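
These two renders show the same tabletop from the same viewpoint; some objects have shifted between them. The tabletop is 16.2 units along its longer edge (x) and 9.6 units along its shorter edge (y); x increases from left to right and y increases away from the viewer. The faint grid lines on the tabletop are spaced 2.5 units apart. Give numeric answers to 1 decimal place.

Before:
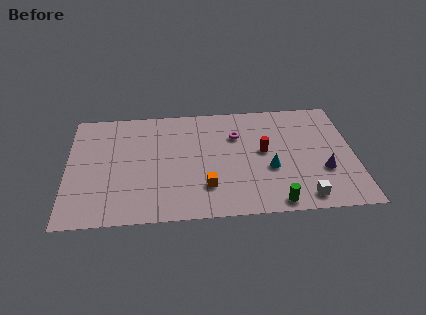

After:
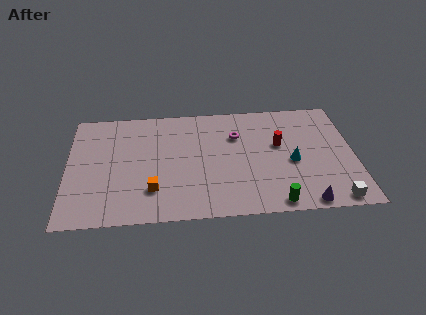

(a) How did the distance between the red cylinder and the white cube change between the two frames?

+1.1

They were about 4.5 units apart before and 5.6 after — 1.1 units further apart.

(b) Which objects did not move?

the magenta torus and the green cylinder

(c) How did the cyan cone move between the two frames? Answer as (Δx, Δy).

(1.3, 0.5)

From the two frames, the cyan cone sits at roughly (11.4, 3.7) before and (12.7, 4.2) after.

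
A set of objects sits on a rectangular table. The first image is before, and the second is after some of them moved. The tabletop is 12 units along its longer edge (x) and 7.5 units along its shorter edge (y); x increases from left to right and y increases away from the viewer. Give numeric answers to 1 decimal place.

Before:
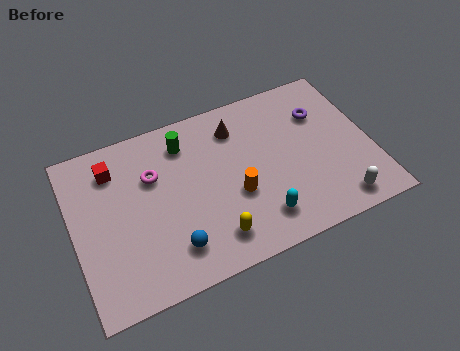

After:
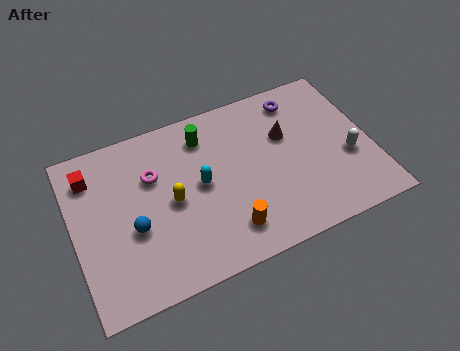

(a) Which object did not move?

the magenta torus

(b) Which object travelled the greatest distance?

the cyan capsule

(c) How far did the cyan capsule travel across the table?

3.2

The cyan capsule moved from about (7.2, 1.5) to (5.1, 3.9), a distance of √(2.1² + 2.4²) ≈ 3.2.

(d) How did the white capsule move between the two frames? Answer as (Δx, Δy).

(0.7, 1.9)

From the two frames, the white capsule sits at roughly (10.3, 1.0) before and (11.0, 2.9) after.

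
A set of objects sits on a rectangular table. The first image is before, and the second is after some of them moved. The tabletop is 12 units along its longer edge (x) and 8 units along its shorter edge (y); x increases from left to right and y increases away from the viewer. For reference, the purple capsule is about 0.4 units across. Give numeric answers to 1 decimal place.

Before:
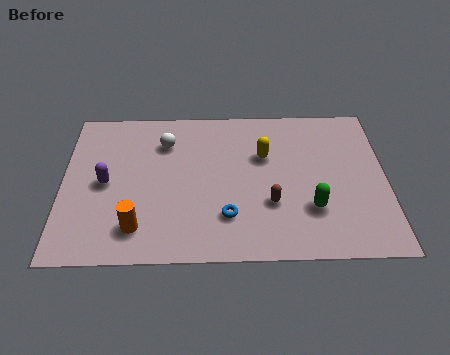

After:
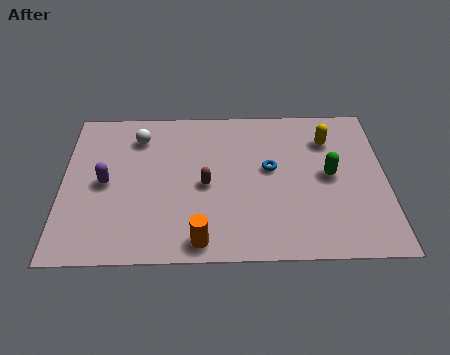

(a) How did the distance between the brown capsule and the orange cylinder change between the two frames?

-2.2

Before: roughly 5.0 units apart; after: 2.8. That's 2.2 units closer together.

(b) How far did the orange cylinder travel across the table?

2.4

The orange cylinder was near (2.8, 1.6) before and (5.1, 0.9) after, so it travelled √(2.3² + 0.7²) ≈ 2.4 units.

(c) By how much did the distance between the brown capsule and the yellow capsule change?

+2.6

The distance was about 2.5 in the first image and 5.1 in the second, so they moved 2.6 units further apart.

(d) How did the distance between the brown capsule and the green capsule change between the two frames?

+3.1

The distance was about 1.5 in the first image and 4.6 in the second, so they moved 3.1 units further apart.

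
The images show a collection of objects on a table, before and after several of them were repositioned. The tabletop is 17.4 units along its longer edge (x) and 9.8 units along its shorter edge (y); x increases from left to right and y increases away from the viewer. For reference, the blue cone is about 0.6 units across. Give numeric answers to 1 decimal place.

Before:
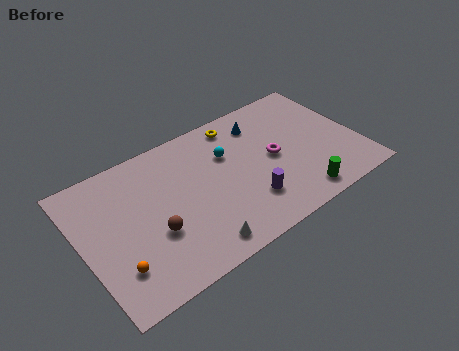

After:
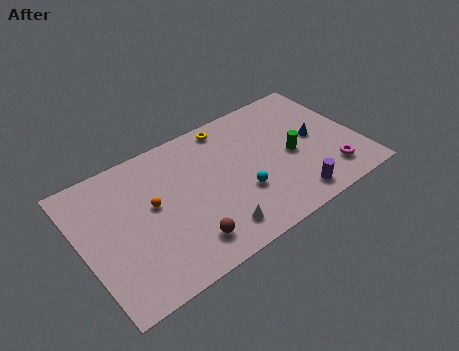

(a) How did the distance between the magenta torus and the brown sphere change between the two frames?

+1.3

They were about 8.0 units apart before and 9.3 after — 1.3 units further apart.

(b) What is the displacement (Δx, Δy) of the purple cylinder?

(2.6, -1.2)

From the two frames, the purple cylinder sits at roughly (10.0, 2.6) before and (12.6, 1.4) after.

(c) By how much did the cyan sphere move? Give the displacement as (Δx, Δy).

(0.3, -3.2)

The cyan sphere was at about (9.4, 6.6) and moved to about (9.7, 3.4).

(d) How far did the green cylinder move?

3.2

The green cylinder was near (13.0, 1.3) before and (13.2, 4.5) after, so it travelled √(0.2² + 3.2²) ≈ 3.2 units.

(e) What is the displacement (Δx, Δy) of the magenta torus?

(3.1, -2.9)

From the two frames, the magenta torus sits at roughly (12.1, 4.9) before and (15.2, 2.0) after.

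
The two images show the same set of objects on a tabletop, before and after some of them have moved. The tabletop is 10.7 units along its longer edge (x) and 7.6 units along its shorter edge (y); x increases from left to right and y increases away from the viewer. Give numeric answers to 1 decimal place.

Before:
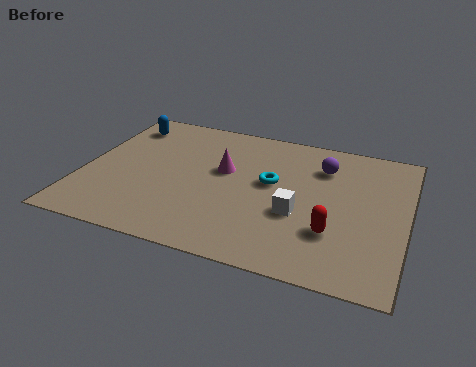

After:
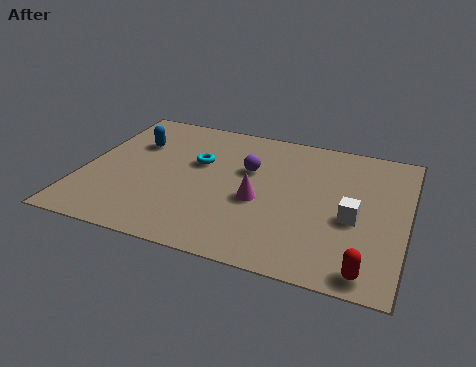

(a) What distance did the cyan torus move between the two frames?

2.5

From (6.2, 4.3) to (3.7, 4.7), the cyan torus covered √(2.5² + 0.4²) ≈ 2.5 units.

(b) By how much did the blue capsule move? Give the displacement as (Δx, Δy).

(0.5, -1.0)

The blue capsule was at about (1.0, 6.2) and moved to about (1.5, 5.2).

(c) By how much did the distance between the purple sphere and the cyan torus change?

-0.4

They were about 2.1 units apart before and 1.7 after — 0.4 units closer together.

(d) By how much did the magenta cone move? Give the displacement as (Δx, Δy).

(1.3, -1.3)

The magenta cone was at about (4.6, 4.5) and moved to about (5.9, 3.2).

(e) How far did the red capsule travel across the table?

1.9

The red capsule moved from about (8.4, 2.3) to (9.6, 0.8), a distance of √(1.2² + 1.5²) ≈ 1.9.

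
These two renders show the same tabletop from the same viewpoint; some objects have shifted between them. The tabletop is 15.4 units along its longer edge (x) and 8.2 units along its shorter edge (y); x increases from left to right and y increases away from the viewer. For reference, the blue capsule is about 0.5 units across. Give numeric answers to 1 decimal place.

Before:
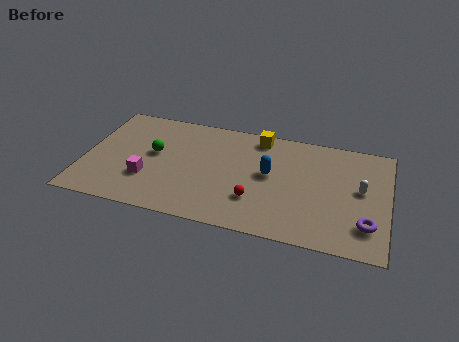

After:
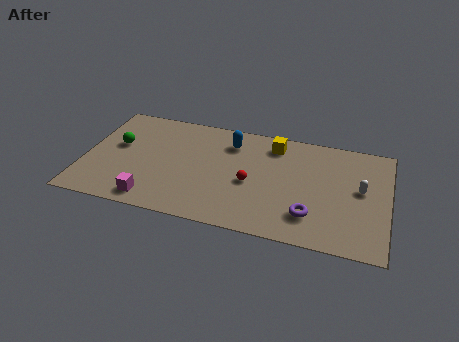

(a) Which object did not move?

the white capsule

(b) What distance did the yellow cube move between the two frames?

0.9

The yellow cube moved from about (8.7, 7.2) to (9.5, 6.8), a distance of √(0.8² + 0.4²) ≈ 0.9.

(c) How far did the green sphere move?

1.9

The green sphere was near (3.5, 4.6) before and (1.6, 4.8) after, so it travelled √(1.9² + 0.2²) ≈ 1.9 units.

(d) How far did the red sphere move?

1.2

The red sphere moved from about (8.8, 2.4) to (8.5, 3.6), a distance of √(0.3² + 1.2²) ≈ 1.2.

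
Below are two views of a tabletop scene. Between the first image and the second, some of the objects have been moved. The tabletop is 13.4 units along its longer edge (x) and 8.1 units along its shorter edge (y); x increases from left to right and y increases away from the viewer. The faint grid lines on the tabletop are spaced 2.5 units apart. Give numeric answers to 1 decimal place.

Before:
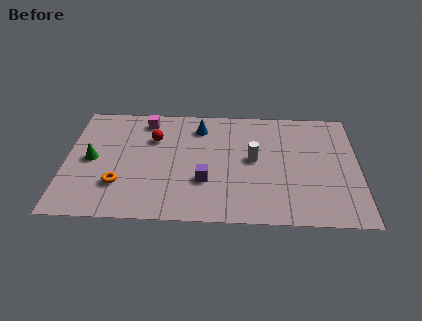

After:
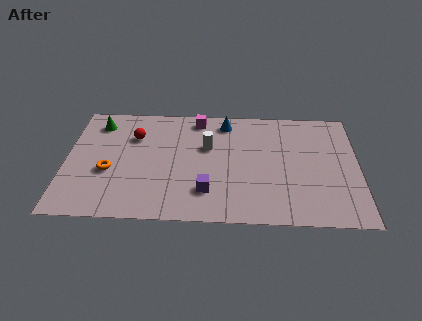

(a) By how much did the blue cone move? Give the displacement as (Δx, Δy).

(1.2, 0.4)

The blue cone started near (6.1, 6.5) and ended near (7.3, 6.9).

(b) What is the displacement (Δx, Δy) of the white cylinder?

(-2.1, 0.8)

From the two frames, the white cylinder sits at roughly (8.6, 4.3) before and (6.5, 5.1) after.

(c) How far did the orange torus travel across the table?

1.0

The orange torus moved from about (2.5, 2.3) to (2.0, 3.2), a distance of √(0.5² + 0.9²) ≈ 1.0.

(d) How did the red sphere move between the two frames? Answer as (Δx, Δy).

(-0.9, 0.1)

From the two frames, the red sphere sits at roughly (4.0, 5.6) before and (3.1, 5.7) after.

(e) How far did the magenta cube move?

2.4

From (3.6, 6.9) to (6.0, 7.1), the magenta cube covered √(2.4² + 0.2²) ≈ 2.4 units.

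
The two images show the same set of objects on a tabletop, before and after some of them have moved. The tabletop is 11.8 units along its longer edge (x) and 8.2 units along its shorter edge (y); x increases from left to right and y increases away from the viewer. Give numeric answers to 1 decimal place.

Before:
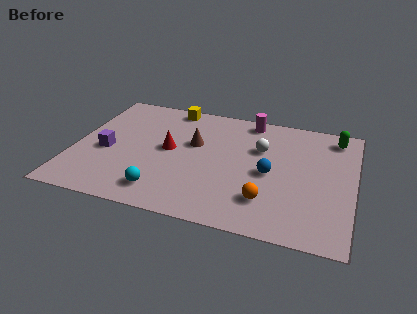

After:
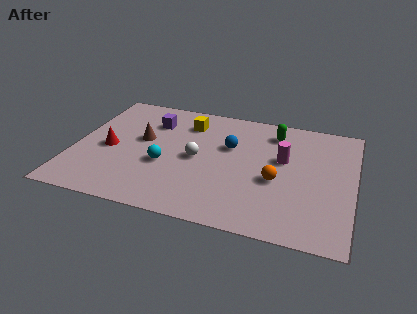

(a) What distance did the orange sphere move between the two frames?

1.4

From (8.3, 2.0) to (8.6, 3.4), the orange sphere covered √(0.3² + 1.4²) ≈ 1.4 units.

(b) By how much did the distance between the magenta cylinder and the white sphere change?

+1.7

The distance was about 2.0 in the first image and 3.7 in the second, so they moved 1.7 units further apart.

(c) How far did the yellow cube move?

1.3

The yellow cube was near (3.8, 7.4) before and (4.6, 6.4) after, so it travelled √(0.8² + 1.0²) ≈ 1.3 units.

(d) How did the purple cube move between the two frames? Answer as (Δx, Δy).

(1.7, 2.6)

From the two frames, the purple cube sits at roughly (1.4, 3.5) before and (3.1, 6.1) after.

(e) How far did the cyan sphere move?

1.8

The cyan sphere moved from about (4.0, 1.4) to (3.9, 3.2), a distance of √(0.1² + 1.8²) ≈ 1.8.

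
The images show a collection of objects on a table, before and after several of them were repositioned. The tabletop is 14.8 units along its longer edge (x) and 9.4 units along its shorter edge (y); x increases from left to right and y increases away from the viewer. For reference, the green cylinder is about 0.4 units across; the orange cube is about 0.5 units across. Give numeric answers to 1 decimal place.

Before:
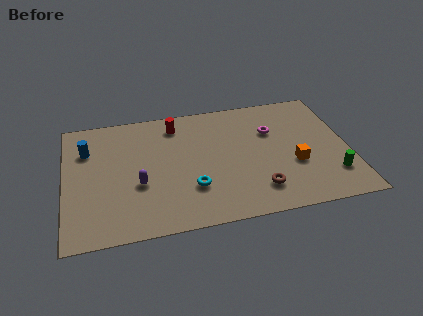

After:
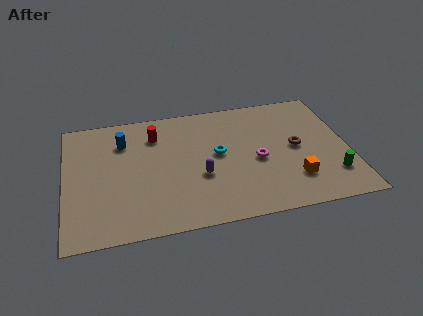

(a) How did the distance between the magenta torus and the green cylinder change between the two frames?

-0.7

They were about 4.9 units apart before and 4.2 after — 0.7 units closer together.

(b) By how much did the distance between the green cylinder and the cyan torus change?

-0.9

They were about 7.3 units apart before and 6.4 after — 0.9 units closer together.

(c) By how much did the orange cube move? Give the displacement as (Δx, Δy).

(-0.1, -1.1)

The orange cube was at about (11.9, 3.5) and moved to about (11.8, 2.4).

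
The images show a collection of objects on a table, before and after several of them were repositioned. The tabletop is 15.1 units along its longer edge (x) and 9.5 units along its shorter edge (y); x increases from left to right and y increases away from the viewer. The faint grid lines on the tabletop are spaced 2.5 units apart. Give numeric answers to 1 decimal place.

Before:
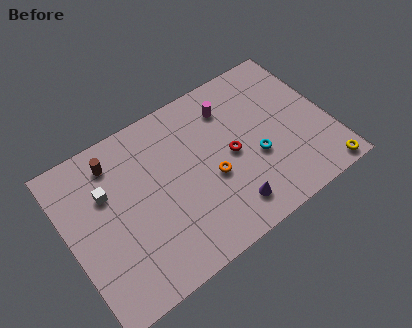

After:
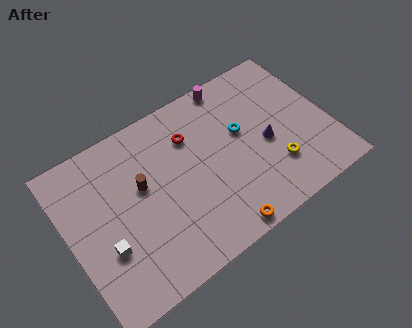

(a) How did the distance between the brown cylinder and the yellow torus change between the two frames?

-5.1

Before: roughly 13.0 units apart; after: 7.9. That's 5.1 units closer together.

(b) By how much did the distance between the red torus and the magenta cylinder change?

+0.5

They were about 2.8 units apart before and 3.3 after — 0.5 units further apart.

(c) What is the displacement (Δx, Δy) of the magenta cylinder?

(0.4, 1.3)

From the two frames, the magenta cylinder sits at roughly (9.8, 7.4) before and (10.2, 8.7) after.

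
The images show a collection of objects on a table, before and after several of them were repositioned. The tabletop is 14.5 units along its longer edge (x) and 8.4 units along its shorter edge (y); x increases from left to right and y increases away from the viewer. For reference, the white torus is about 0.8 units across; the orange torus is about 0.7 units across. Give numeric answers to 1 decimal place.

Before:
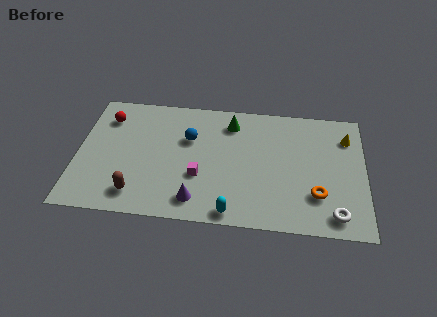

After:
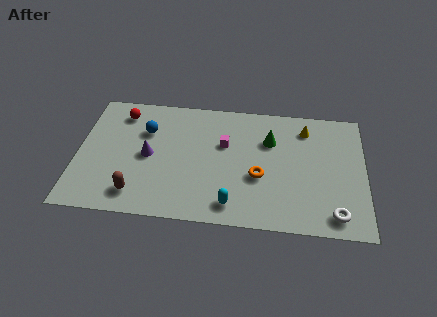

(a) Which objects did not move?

the brown capsule and the white torus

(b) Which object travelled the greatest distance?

the purple cone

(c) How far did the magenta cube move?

2.6

From (6.2, 3.0) to (7.4, 5.3), the magenta cube covered √(1.2² + 2.3²) ≈ 2.6 units.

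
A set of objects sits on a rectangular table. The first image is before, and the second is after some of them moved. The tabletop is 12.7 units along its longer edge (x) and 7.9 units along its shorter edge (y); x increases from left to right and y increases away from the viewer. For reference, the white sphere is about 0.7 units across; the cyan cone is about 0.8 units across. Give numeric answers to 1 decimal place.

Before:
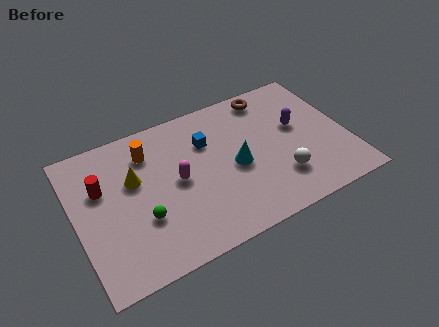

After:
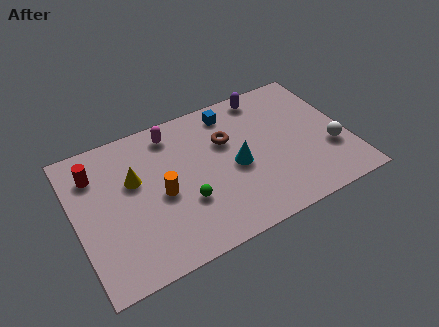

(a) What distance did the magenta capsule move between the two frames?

2.7

The magenta capsule moved from about (4.7, 4.0) to (4.8, 6.7), a distance of √(0.1² + 2.7²) ≈ 2.7.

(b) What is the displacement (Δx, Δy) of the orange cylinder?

(0.3, -2.5)

The orange cylinder started near (3.6, 6.1) and ended near (3.9, 3.6).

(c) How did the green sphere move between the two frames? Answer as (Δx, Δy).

(2.0, 0.0)

The green sphere was at about (2.9, 2.7) and moved to about (4.9, 2.7).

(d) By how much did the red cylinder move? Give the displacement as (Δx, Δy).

(-0.2, 0.9)

The red cylinder was at about (1.3, 5.1) and moved to about (1.1, 6.0).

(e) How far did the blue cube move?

1.8

The blue cube moved from about (6.3, 5.5) to (7.6, 6.7), a distance of √(1.3² + 1.2²) ≈ 1.8.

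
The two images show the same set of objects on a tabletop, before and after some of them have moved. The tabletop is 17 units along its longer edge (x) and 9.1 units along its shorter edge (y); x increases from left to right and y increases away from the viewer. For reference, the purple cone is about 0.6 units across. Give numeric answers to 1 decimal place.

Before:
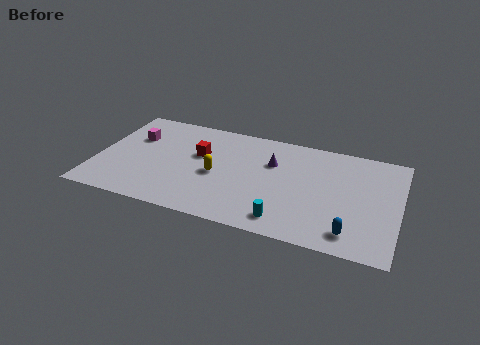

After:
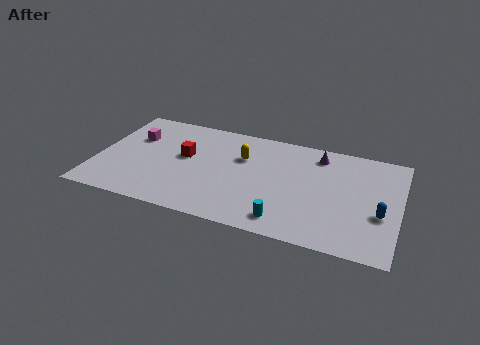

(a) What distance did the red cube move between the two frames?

0.9

The red cube moved from about (5.7, 5.6) to (4.9, 5.2), a distance of √(0.8² + 0.4²) ≈ 0.9.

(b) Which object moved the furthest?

the purple cone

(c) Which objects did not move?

the magenta cube and the cyan cylinder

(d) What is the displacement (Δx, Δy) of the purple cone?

(2.5, 1.5)

The purple cone started near (9.8, 6.1) and ended near (12.3, 7.6).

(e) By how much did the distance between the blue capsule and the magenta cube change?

+0.9

Before: roughly 13.4 units apart; after: 14.3. That's 0.9 units further apart.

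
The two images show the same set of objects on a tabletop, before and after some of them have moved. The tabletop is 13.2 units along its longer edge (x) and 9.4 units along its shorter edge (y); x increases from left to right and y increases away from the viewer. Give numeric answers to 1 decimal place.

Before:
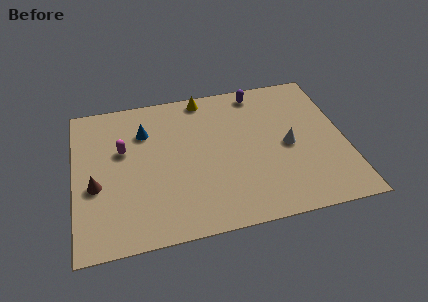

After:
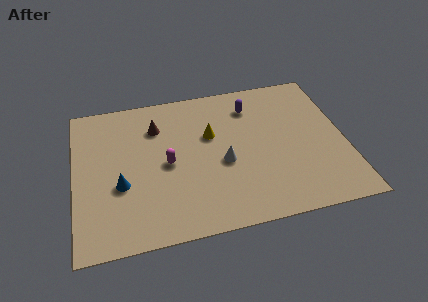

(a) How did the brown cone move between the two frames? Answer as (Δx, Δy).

(3.1, 3.2)

From the two frames, the brown cone sits at roughly (1.0, 3.8) before and (4.1, 7.0) after.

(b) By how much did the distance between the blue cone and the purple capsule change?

+1.7

They were about 5.9 units apart before and 7.6 after — 1.7 units further apart.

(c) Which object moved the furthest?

the brown cone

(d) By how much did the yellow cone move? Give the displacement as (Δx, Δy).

(0.2, -2.6)

The yellow cone was at about (6.5, 8.5) and moved to about (6.7, 5.9).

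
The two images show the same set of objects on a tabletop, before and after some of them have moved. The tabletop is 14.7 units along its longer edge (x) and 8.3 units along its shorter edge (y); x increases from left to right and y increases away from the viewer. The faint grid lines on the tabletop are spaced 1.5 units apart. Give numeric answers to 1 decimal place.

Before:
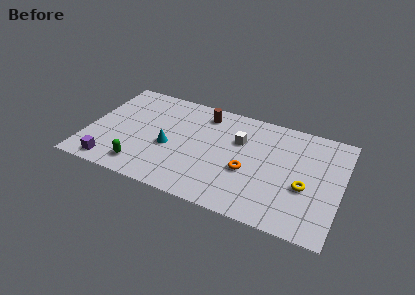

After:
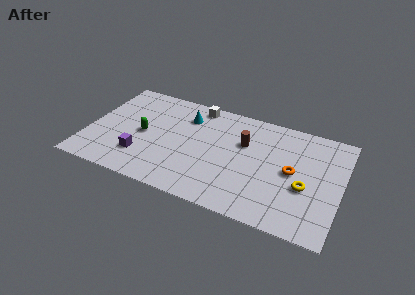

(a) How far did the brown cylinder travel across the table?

2.9

The brown cylinder moved from about (6.5, 6.9) to (9.0, 5.4), a distance of √(2.5² + 1.5²) ≈ 2.9.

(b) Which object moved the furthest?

the white cube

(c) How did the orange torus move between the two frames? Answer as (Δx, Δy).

(2.5, 0.9)

The orange torus started near (9.4, 3.3) and ended near (11.9, 4.2).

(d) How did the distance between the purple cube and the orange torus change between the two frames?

+0.8

They were about 8.0 units apart before and 8.8 after — 0.8 units further apart.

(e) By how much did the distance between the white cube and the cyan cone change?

-3.2

Before: roughly 4.4 units apart; after: 1.2. That's 3.2 units closer together.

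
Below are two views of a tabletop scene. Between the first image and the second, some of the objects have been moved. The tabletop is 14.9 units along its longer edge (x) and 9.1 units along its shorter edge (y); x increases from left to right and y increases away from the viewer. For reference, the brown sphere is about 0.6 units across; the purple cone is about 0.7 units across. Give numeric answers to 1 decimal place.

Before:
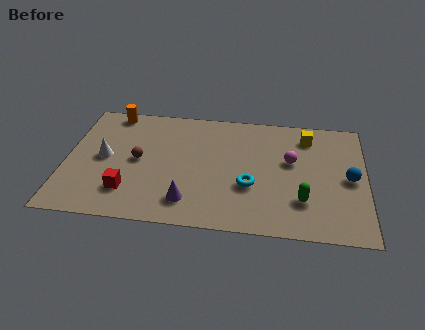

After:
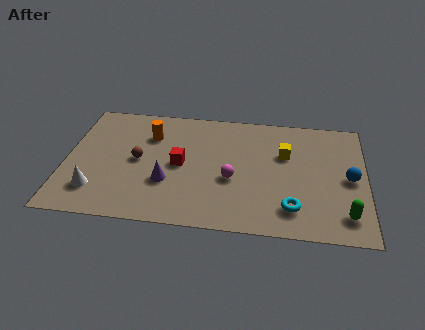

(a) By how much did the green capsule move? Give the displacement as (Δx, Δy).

(2.1, -0.8)

The green capsule started near (11.8, 2.5) and ended near (13.9, 1.7).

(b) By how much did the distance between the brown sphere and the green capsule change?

+2.2

They were about 8.5 units apart before and 10.7 after — 2.2 units further apart.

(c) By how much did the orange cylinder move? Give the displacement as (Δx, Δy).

(2.0, -1.6)

From the two frames, the orange cylinder sits at roughly (2.1, 8.2) before and (4.1, 6.6) after.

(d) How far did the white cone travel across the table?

2.5

The white cone moved from about (1.9, 4.6) to (1.6, 2.1), a distance of √(0.3² + 2.5²) ≈ 2.5.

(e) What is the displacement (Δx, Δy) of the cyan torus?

(2.1, -1.4)

The cyan torus was at about (9.2, 3.3) and moved to about (11.3, 1.9).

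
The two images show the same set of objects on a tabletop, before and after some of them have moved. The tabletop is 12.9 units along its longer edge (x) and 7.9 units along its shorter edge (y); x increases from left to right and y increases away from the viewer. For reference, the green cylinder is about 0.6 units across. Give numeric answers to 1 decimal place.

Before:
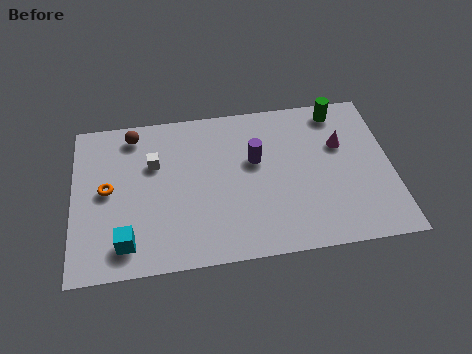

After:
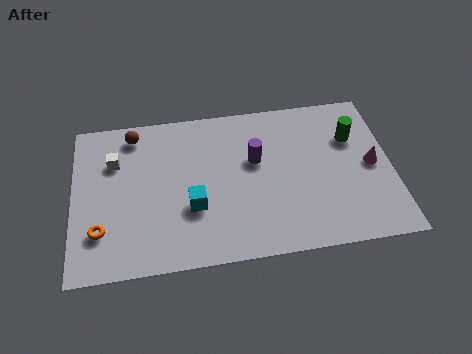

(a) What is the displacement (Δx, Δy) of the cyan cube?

(2.7, 1.4)

The cyan cube was at about (2.1, 1.4) and moved to about (4.8, 2.8).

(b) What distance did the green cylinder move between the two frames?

1.6

The green cylinder moved from about (10.9, 6.9) to (11.4, 5.4), a distance of √(0.5² + 1.5²) ≈ 1.6.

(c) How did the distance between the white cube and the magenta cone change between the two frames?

+2.9

The distance was about 7.6 in the first image and 10.5 in the second, so they moved 2.9 units further apart.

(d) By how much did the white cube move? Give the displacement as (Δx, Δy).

(-1.6, 0.3)

The white cube was at about (3.3, 5.2) and moved to about (1.7, 5.5).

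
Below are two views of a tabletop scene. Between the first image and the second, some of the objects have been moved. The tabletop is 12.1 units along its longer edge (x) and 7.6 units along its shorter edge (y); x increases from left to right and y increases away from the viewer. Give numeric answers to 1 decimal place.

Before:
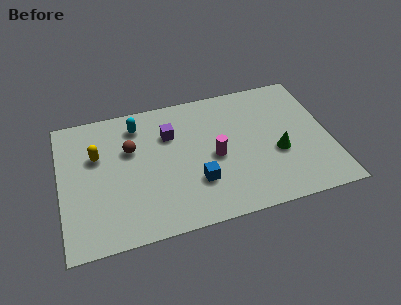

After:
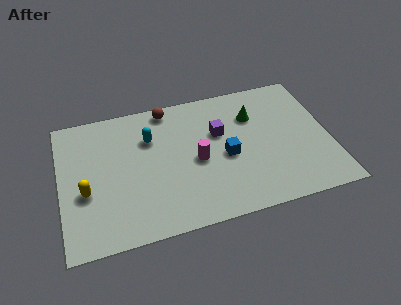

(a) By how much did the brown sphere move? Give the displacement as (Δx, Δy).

(1.8, 1.9)

From the two frames, the brown sphere sits at roughly (3.2, 4.9) before and (5.0, 6.8) after.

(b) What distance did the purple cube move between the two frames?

2.3

The purple cube moved from about (5.0, 5.3) to (7.2, 4.8), a distance of √(2.2² + 0.5²) ≈ 2.3.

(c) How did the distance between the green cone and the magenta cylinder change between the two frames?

+0.5

They were about 2.8 units apart before and 3.3 after — 0.5 units further apart.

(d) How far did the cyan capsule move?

1.0

The cyan capsule was near (3.6, 6.2) before and (4.1, 5.3) after, so it travelled √(0.5² + 0.9²) ≈ 1.0 units.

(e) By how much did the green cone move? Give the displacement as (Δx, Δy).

(-0.9, 2.4)

The green cone was at about (9.7, 3.0) and moved to about (8.8, 5.4).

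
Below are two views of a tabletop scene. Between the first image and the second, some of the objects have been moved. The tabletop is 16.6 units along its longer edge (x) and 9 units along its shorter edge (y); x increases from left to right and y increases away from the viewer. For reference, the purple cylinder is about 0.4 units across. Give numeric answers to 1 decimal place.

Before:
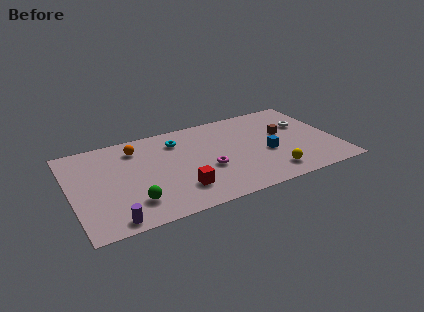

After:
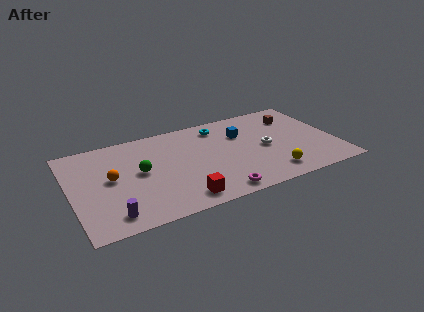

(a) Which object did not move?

the yellow sphere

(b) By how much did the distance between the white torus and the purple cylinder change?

-3.2

The distance was about 13.6 in the first image and 10.4 in the second, so they moved 3.2 units closer together.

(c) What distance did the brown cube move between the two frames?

1.7

The brown cube was near (13.5, 5.3) before and (14.4, 6.8) after, so it travelled √(0.9² + 1.5²) ≈ 1.7 units.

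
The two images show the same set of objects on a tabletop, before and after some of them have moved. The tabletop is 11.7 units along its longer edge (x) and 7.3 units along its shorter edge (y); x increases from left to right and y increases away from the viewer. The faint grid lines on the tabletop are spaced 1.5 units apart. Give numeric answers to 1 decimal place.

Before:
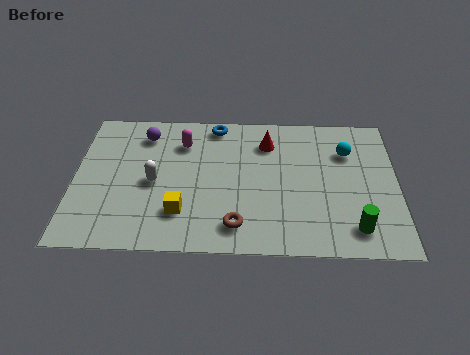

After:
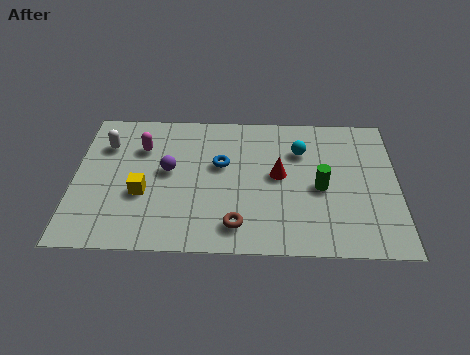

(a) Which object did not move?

the brown torus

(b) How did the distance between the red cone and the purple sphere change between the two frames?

-0.5

The distance was about 4.5 in the first image and 4.0 in the second, so they moved 0.5 units closer together.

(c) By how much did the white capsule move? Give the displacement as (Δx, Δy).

(-1.8, 1.9)

The white capsule started near (2.9, 3.4) and ended near (1.1, 5.3).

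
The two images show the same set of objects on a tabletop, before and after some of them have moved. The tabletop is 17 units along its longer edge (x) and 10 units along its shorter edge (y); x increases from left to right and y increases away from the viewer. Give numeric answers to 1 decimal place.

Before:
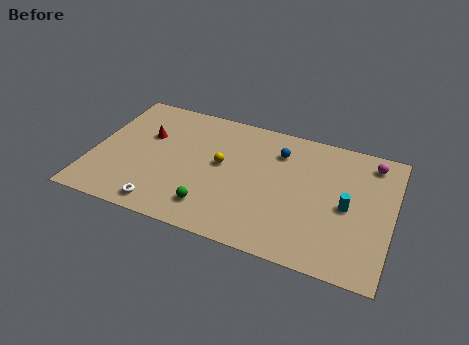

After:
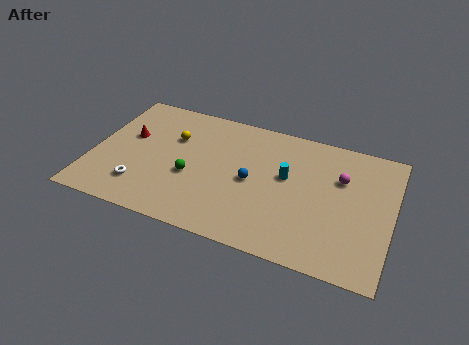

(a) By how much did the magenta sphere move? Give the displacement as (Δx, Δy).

(-1.6, -1.8)

The magenta sphere was at about (15.6, 8.5) and moved to about (14.0, 6.7).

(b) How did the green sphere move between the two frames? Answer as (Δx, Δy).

(-1.4, 2.0)

The green sphere was at about (7.1, 2.0) and moved to about (5.7, 4.0).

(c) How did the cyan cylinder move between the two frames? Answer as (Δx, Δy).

(-3.5, 1.1)

The cyan cylinder started near (14.5, 4.7) and ended near (11.0, 5.8).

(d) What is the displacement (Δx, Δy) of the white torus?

(-1.4, 1.1)

The white torus was at about (4.4, 1.2) and moved to about (3.0, 2.3).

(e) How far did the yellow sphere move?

3.1

The yellow sphere moved from about (7.3, 5.5) to (4.4, 6.7), a distance of √(2.9² + 1.2²) ≈ 3.1.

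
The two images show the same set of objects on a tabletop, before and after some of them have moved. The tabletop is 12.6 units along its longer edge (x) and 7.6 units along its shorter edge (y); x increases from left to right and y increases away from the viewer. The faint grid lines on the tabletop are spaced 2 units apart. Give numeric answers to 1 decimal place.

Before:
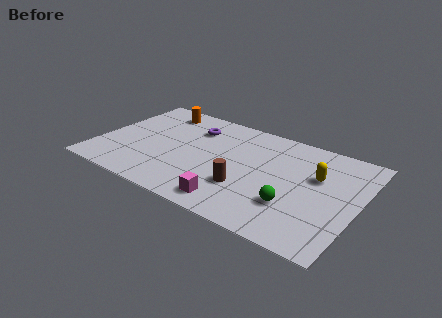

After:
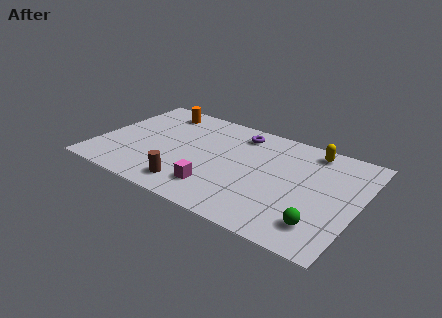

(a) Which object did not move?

the orange cylinder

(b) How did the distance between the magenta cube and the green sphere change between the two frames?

+2.0

They were about 3.0 units apart before and 5.0 after — 2.0 units further apart.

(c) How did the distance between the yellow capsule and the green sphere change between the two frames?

+2.5

The distance was about 2.6 in the first image and 5.1 in the second, so they moved 2.5 units further apart.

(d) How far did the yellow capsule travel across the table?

1.9

The yellow capsule moved from about (10.5, 4.8) to (10.0, 6.6), a distance of √(0.5² + 1.8²) ≈ 1.9.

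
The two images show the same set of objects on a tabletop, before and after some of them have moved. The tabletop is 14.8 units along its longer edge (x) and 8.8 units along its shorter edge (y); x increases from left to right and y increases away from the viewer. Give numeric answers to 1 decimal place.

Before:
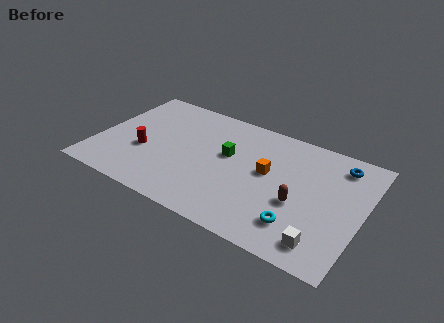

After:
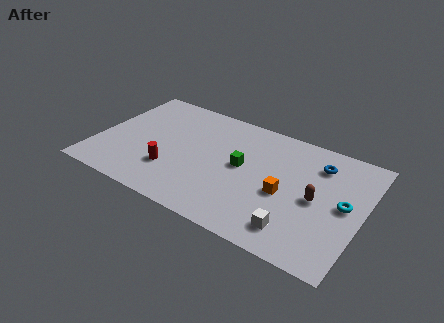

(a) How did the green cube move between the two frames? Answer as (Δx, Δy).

(0.9, -0.5)

From the two frames, the green cube sits at roughly (7.2, 5.2) before and (8.1, 4.7) after.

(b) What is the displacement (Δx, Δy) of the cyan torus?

(2.2, 2.5)

From the two frames, the cyan torus sits at roughly (11.6, 2.0) before and (13.8, 4.5) after.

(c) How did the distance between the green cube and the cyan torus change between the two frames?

+0.3

The distance was about 5.4 in the first image and 5.7 in the second, so they moved 0.3 units further apart.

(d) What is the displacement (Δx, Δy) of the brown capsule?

(0.9, 0.7)

The brown capsule was at about (11.4, 3.5) and moved to about (12.3, 4.2).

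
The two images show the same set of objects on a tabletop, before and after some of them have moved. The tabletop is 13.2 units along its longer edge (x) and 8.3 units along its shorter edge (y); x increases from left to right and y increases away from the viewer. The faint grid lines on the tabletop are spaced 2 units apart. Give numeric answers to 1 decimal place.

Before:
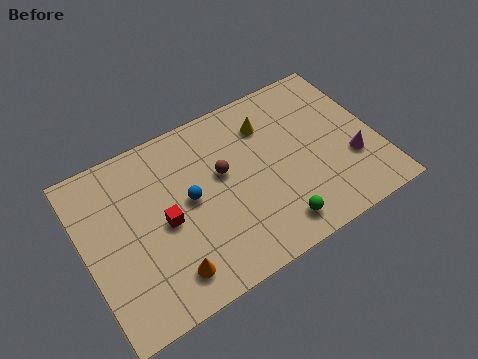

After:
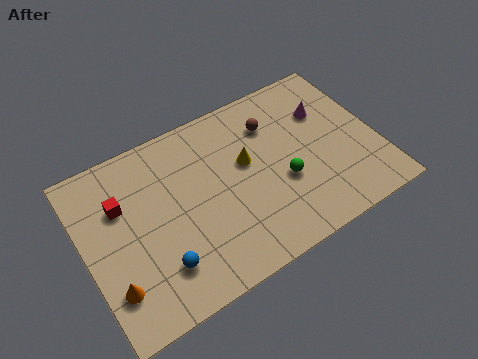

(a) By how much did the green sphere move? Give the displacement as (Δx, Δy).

(0.7, 1.9)

The green sphere started near (8.1, 1.3) and ended near (8.8, 3.2).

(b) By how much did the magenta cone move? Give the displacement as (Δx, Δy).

(-0.7, 2.9)

From the two frames, the magenta cone sits at roughly (11.9, 2.8) before and (11.2, 5.7) after.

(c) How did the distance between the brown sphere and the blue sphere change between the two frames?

+5.5

The distance was about 1.7 in the first image and 7.2 in the second, so they moved 5.5 units further apart.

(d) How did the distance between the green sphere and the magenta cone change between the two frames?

-0.6

The distance was about 4.1 in the first image and 3.5 in the second, so they moved 0.6 units closer together.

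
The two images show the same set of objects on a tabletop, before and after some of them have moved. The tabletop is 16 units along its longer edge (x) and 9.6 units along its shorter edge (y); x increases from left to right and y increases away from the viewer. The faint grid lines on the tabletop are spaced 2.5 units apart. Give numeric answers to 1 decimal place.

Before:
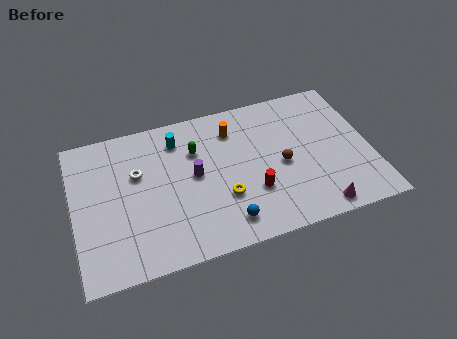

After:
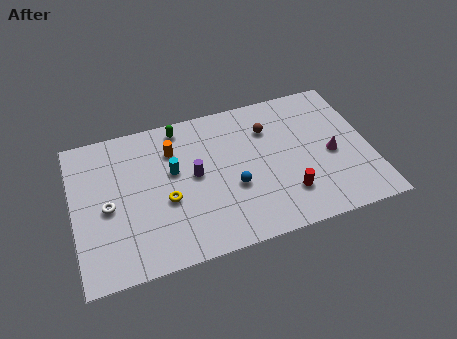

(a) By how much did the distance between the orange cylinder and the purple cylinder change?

-1.1

Before: roughly 3.3 units apart; after: 2.2. That's 1.1 units closer together.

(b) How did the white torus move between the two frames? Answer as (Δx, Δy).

(-1.7, -1.7)

The white torus was at about (3.5, 6.1) and moved to about (1.8, 4.4).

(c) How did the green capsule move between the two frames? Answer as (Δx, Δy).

(-0.7, 1.8)

The green capsule was at about (6.7, 6.7) and moved to about (6.0, 8.5).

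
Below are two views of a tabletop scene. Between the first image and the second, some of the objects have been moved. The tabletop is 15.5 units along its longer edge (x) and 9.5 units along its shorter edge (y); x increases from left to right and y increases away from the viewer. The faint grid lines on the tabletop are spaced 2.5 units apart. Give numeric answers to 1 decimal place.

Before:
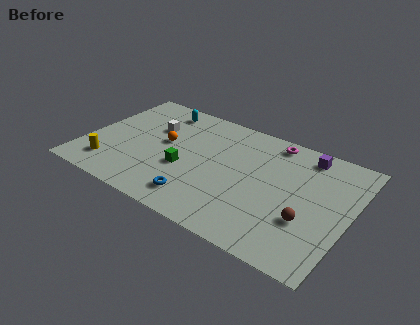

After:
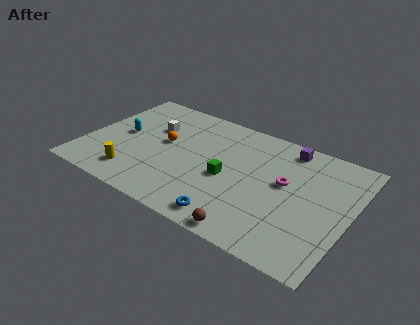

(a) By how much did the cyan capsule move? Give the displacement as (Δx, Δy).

(-1.7, -3.2)

From the two frames, the cyan capsule sits at roughly (3.7, 8.1) before and (2.0, 4.9) after.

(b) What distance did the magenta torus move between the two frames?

3.2

From (10.5, 8.4) to (11.7, 5.4), the magenta torus covered √(1.2² + 3.0²) ≈ 3.2 units.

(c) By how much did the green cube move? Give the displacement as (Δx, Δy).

(2.5, 0.5)

The green cube was at about (6.0, 3.7) and moved to about (8.5, 4.2).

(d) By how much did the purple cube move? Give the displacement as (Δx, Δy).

(-1.1, 0.1)

The purple cube started near (12.5, 8.2) and ended near (11.4, 8.3).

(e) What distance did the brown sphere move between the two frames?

3.7

The brown sphere moved from about (13.3, 3.2) to (10.5, 0.8), a distance of √(2.8² + 2.4²) ≈ 3.7.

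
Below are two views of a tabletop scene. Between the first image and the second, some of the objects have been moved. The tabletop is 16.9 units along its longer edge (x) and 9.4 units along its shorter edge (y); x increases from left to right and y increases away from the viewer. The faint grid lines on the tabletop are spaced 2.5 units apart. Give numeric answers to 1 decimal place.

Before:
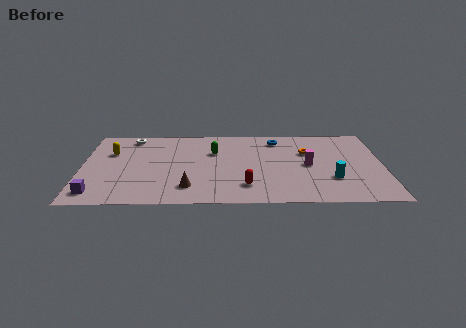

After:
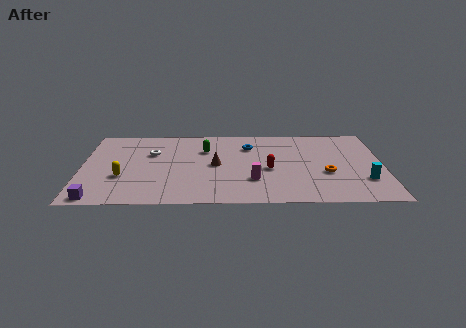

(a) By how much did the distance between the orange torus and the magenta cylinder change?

+2.6

They were about 1.6 units apart before and 4.2 after — 2.6 units further apart.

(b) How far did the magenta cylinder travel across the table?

3.6

The magenta cylinder was near (12.7, 4.6) before and (9.6, 2.8) after, so it travelled √(3.1² + 1.8²) ≈ 3.6 units.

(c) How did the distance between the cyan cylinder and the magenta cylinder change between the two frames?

+4.1

Before: roughly 2.1 units apart; after: 6.2. That's 4.1 units further apart.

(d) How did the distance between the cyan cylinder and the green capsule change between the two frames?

+2.3

Before: roughly 7.4 units apart; after: 9.7. That's 2.3 units further apart.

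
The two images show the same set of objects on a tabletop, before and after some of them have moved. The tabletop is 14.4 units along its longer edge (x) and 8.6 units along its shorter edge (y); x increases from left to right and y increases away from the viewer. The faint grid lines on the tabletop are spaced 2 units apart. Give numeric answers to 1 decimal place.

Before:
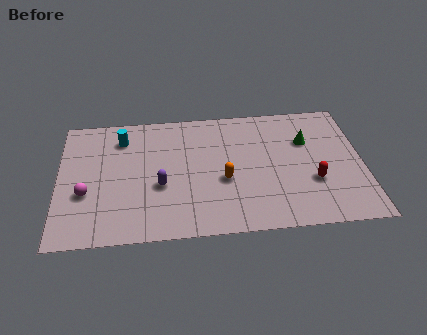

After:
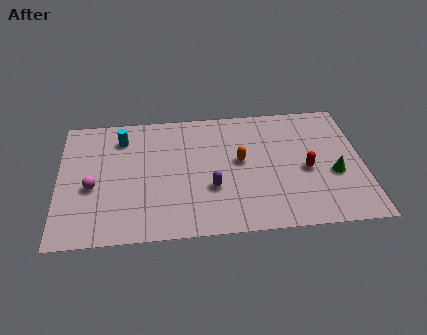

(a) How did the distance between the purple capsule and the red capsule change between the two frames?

-2.6

Before: roughly 7.2 units apart; after: 4.6. That's 2.6 units closer together.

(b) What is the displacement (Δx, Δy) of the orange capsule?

(0.8, 1.2)

The orange capsule started near (7.8, 3.5) and ended near (8.6, 4.7).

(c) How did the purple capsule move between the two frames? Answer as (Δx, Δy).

(2.4, -0.4)

From the two frames, the purple capsule sits at roughly (4.8, 3.4) before and (7.2, 3.0) after.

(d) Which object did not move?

the cyan cylinder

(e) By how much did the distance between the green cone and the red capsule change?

-1.4

They were about 2.8 units apart before and 1.4 after — 1.4 units closer together.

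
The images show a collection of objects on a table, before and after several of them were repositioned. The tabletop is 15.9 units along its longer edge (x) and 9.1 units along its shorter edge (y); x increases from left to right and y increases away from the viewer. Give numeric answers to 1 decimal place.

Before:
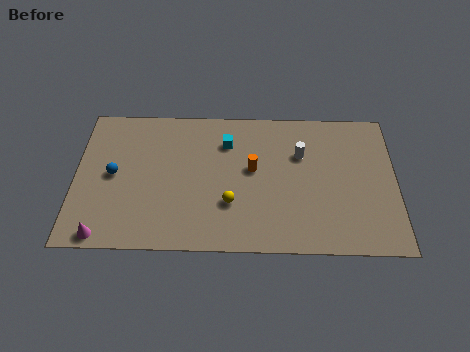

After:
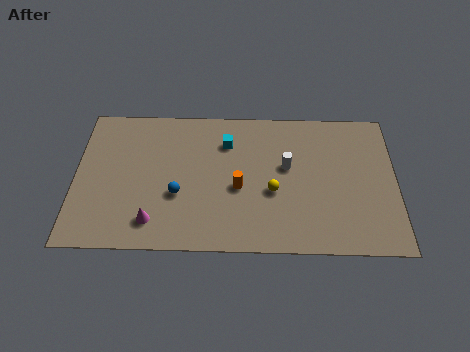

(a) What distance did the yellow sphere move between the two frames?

2.2

The yellow sphere moved from about (7.7, 2.9) to (9.8, 3.7), a distance of √(2.1² + 0.8²) ≈ 2.2.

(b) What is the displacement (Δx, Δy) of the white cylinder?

(-0.7, -0.8)

The white cylinder was at about (11.2, 6.1) and moved to about (10.5, 5.3).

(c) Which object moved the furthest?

the blue sphere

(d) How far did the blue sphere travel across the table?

3.4

The blue sphere moved from about (1.9, 4.6) to (5.1, 3.4), a distance of √(3.2² + 1.2²) ≈ 3.4.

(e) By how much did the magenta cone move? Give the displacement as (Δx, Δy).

(2.4, 0.9)

The magenta cone was at about (1.5, 0.8) and moved to about (3.9, 1.7).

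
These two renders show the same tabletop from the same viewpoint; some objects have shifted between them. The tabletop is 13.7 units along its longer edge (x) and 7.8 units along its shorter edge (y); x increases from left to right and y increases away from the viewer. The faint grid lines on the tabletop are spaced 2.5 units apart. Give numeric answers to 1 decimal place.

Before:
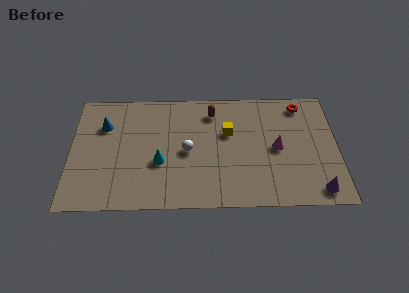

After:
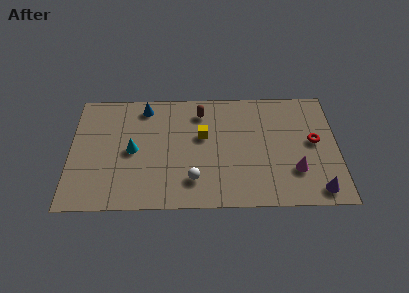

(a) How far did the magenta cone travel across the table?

1.7

The magenta cone was near (10.6, 3.8) before and (11.5, 2.3) after, so it travelled √(0.9² + 1.5²) ≈ 1.7 units.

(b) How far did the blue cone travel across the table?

2.4

From (1.7, 5.5) to (3.8, 6.7), the blue cone covered √(2.1² + 1.2²) ≈ 2.4 units.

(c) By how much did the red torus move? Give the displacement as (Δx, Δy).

(0.6, -2.5)

The red torus was at about (11.9, 6.7) and moved to about (12.5, 4.2).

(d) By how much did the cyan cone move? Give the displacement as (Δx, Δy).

(-1.4, 0.8)

The cyan cone was at about (4.6, 3.0) and moved to about (3.2, 3.8).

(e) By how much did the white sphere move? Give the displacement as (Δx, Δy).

(0.3, -1.9)

The white sphere was at about (6.0, 3.7) and moved to about (6.3, 1.8).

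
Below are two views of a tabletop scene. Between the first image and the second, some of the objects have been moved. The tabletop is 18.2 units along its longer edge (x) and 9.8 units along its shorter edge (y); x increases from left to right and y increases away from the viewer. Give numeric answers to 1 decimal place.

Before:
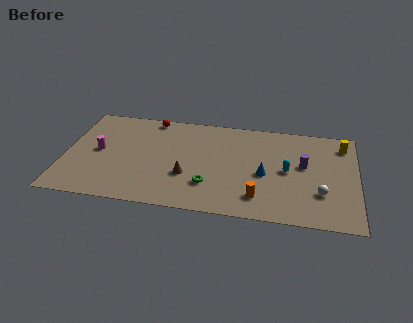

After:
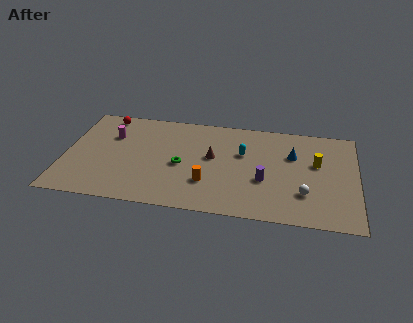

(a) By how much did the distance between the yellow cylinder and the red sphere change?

+1.6

Before: roughly 12.1 units apart; after: 13.7. That's 1.6 units further apart.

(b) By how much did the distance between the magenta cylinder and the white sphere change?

-1.2

Before: roughly 14.0 units apart; after: 12.8. That's 1.2 units closer together.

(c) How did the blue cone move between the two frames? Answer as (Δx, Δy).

(1.7, 2.2)

The blue cone started near (12.5, 4.3) and ended near (14.2, 6.5).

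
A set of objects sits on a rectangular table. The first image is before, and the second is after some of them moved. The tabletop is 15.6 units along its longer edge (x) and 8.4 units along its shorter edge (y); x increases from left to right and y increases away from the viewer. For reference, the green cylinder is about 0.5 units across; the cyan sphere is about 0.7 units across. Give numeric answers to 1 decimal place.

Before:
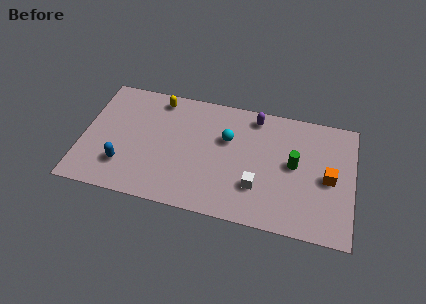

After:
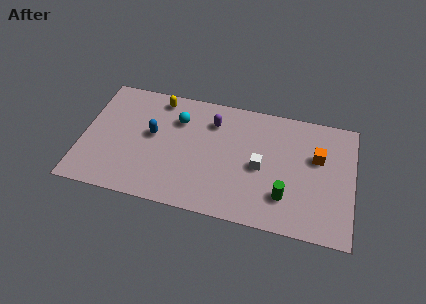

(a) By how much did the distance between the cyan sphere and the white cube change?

+1.9

Before: roughly 3.5 units apart; after: 5.4. That's 1.9 units further apart.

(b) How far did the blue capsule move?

2.9

The blue capsule was near (2.5, 2.2) before and (4.0, 4.7) after, so it travelled √(1.5² + 2.5²) ≈ 2.9 units.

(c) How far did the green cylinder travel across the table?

2.3

The green cylinder was near (12.2, 4.5) before and (11.8, 2.2) after, so it travelled √(0.4² + 2.3²) ≈ 2.3 units.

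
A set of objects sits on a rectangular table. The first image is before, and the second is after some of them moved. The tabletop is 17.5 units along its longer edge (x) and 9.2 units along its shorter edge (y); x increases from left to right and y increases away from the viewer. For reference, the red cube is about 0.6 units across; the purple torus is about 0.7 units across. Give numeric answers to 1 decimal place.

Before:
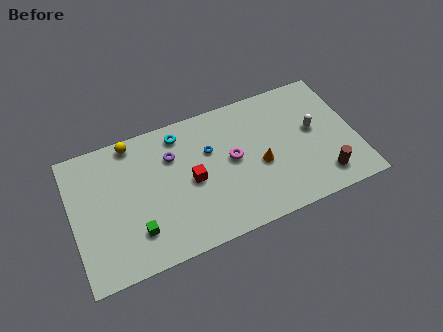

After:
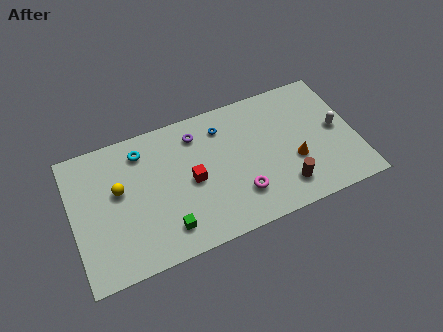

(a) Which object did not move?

the red cube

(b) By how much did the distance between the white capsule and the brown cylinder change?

+1.2

The distance was about 3.4 in the first image and 4.6 in the second, so they moved 1.2 units further apart.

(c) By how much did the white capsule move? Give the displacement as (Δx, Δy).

(1.4, -0.4)

The white capsule started near (15.0, 5.1) and ended near (16.4, 4.7).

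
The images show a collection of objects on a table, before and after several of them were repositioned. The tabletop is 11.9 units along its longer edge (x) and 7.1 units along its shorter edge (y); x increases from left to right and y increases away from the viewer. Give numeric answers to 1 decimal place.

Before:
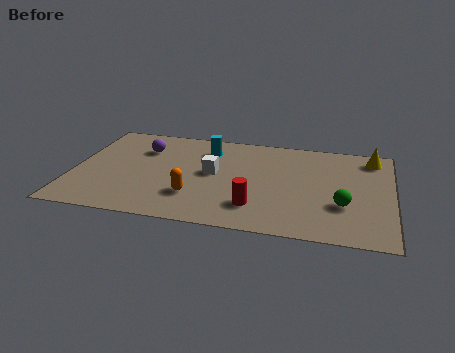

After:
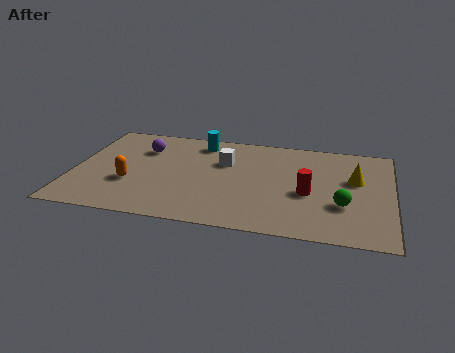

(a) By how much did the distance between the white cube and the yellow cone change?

-1.4

The distance was about 6.3 in the first image and 4.9 in the second, so they moved 1.4 units closer together.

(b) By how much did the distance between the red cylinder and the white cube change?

+0.9

They were about 2.7 units apart before and 3.6 after — 0.9 units further apart.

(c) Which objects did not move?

the green sphere and the purple sphere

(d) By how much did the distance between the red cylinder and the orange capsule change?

+4.3

Before: roughly 2.3 units apart; after: 6.6. That's 4.3 units further apart.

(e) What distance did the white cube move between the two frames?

1.0

The white cube moved from about (5.2, 3.8) to (5.6, 4.7), a distance of √(0.4² + 0.9²) ≈ 1.0.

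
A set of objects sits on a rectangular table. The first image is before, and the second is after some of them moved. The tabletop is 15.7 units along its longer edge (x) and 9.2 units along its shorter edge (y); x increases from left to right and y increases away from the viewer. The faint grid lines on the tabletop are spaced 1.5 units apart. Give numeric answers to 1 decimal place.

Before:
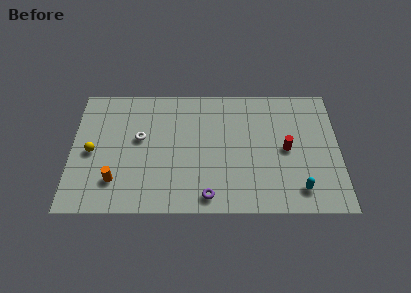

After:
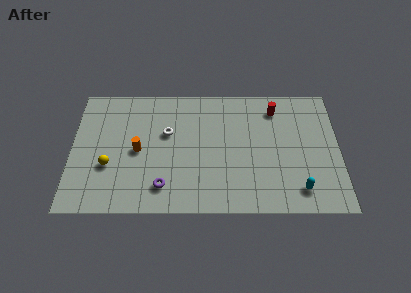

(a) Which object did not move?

the cyan capsule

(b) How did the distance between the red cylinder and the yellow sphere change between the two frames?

-0.7

The distance was about 11.4 in the first image and 10.7 in the second, so they moved 0.7 units closer together.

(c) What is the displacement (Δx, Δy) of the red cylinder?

(-0.6, 3.0)

The red cylinder was at about (12.6, 4.5) and moved to about (12.0, 7.5).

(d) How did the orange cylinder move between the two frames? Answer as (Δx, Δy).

(1.3, 2.2)

The orange cylinder started near (2.6, 2.2) and ended near (3.9, 4.4).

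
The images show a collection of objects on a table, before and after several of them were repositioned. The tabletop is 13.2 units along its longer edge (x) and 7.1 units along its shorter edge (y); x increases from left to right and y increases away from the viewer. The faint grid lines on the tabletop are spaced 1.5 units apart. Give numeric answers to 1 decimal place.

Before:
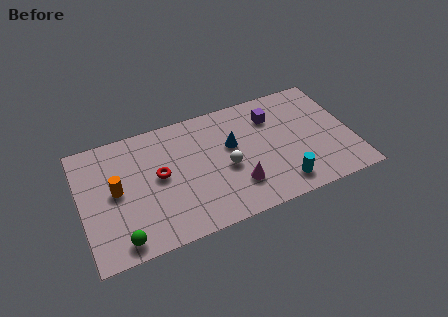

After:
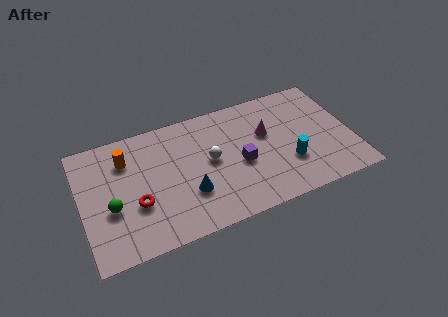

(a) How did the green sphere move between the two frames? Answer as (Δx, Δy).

(-0.3, 1.9)

The green sphere was at about (1.7, 0.9) and moved to about (1.4, 2.8).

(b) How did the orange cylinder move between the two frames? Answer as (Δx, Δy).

(0.6, 1.6)

The orange cylinder started near (1.7, 3.7) and ended near (2.3, 5.3).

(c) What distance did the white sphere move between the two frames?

1.0

The white sphere was near (7.0, 3.1) before and (6.3, 3.8) after, so it travelled √(0.7² + 0.7²) ≈ 1.0 units.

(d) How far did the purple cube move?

2.8

From (9.5, 5.3) to (7.7, 3.1), the purple cube covered √(1.8² + 2.2²) ≈ 2.8 units.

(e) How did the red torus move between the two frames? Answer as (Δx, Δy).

(-1.2, -1.2)

From the two frames, the red torus sits at roughly (3.8, 3.8) before and (2.6, 2.6) after.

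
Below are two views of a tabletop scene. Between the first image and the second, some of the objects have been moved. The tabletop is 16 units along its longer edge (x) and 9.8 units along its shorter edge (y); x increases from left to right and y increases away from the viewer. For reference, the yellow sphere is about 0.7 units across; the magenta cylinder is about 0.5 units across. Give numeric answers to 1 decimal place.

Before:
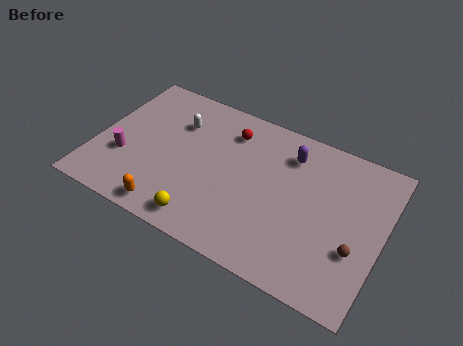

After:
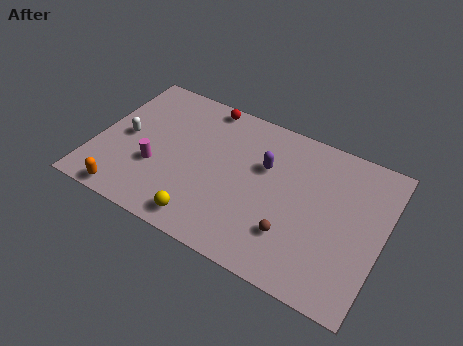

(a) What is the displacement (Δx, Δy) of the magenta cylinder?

(1.8, 0.1)

The magenta cylinder started near (1.7, 3.4) and ended near (3.5, 3.5).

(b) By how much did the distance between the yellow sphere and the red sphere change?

+1.3

They were about 6.4 units apart before and 7.7 after — 1.3 units further apart.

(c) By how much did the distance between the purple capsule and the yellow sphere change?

-1.8

They were about 7.5 units apart before and 5.7 after — 1.8 units closer together.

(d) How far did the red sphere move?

2.0

The red sphere moved from about (7.1, 7.7) to (5.5, 8.9), a distance of √(1.6² + 1.2²) ≈ 2.0.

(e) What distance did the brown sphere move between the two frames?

3.5

The brown sphere moved from about (14.7, 3.4) to (11.3, 2.7), a distance of √(3.4² + 0.7²) ≈ 3.5.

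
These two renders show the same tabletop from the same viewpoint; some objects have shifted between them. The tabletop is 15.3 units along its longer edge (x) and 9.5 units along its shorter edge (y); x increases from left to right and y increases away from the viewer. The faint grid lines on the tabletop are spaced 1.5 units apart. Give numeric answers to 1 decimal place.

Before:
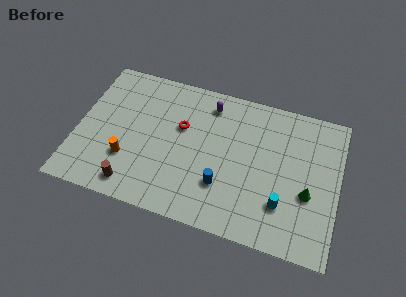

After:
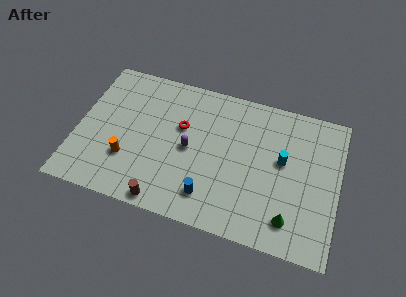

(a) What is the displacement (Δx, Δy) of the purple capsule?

(-0.9, -3.3)

The purple capsule was at about (7.5, 7.9) and moved to about (6.6, 4.6).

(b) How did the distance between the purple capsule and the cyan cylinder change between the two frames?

-1.6

Before: roughly 7.1 units apart; after: 5.5. That's 1.6 units closer together.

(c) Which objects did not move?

the red torus and the orange cylinder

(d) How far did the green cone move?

2.1

The green cone was near (13.6, 3.7) before and (12.7, 1.8) after, so it travelled √(0.9² + 1.9²) ≈ 2.1 units.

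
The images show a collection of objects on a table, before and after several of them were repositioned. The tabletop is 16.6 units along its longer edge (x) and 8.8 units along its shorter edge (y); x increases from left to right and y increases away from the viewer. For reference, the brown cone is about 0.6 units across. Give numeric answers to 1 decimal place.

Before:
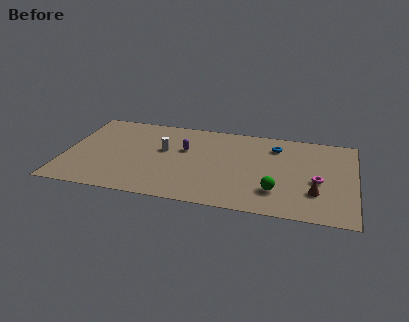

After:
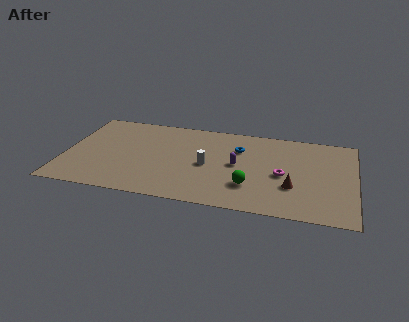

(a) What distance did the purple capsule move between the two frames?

3.3

From (6.8, 5.5) to (9.9, 4.5), the purple capsule covered √(3.1² + 1.0²) ≈ 3.3 units.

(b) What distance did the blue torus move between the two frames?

2.2

The blue torus was near (12.0, 6.9) before and (9.9, 6.2) after, so it travelled √(2.1² + 0.7²) ≈ 2.2 units.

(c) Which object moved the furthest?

the purple capsule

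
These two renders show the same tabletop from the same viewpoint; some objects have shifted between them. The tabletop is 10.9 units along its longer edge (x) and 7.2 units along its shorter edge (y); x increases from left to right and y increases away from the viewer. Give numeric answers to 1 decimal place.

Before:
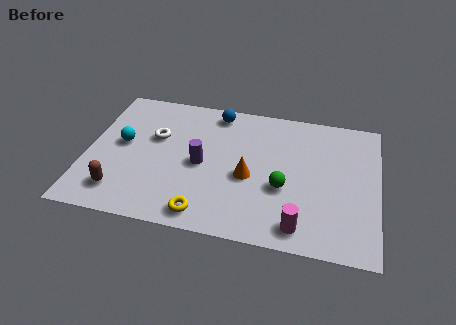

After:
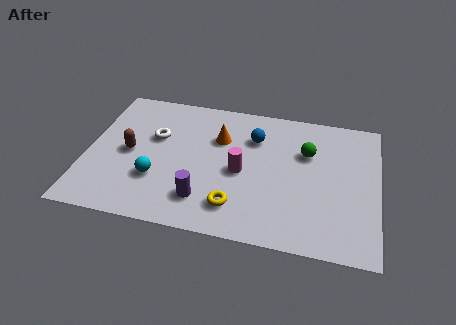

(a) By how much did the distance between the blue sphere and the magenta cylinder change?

-4.4

Before: roughly 6.3 units apart; after: 1.9. That's 4.4 units closer together.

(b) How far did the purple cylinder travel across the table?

1.8

The purple cylinder was near (4.3, 3.4) before and (4.5, 1.6) after, so it travelled √(0.2² + 1.8²) ≈ 1.8 units.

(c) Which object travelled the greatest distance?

the magenta cylinder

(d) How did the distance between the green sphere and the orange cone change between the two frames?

+2.0

They were about 1.3 units apart before and 3.3 after — 2.0 units further apart.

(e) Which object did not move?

the white torus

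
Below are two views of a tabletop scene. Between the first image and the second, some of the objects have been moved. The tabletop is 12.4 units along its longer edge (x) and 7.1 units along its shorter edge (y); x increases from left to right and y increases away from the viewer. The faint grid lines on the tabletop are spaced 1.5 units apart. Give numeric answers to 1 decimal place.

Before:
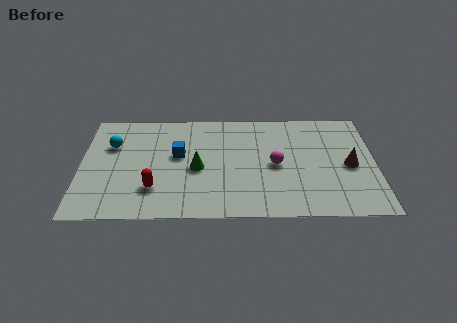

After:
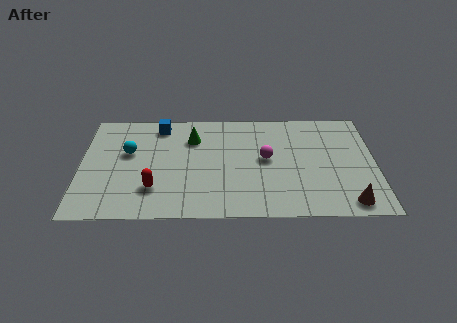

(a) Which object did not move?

the red capsule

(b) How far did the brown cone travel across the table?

2.4

The brown cone moved from about (11.3, 3.3) to (11.2, 0.9), a distance of √(0.1² + 2.4²) ≈ 2.4.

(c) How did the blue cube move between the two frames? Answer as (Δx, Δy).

(-0.8, 2.0)

The blue cube started near (4.1, 4.1) and ended near (3.3, 6.1).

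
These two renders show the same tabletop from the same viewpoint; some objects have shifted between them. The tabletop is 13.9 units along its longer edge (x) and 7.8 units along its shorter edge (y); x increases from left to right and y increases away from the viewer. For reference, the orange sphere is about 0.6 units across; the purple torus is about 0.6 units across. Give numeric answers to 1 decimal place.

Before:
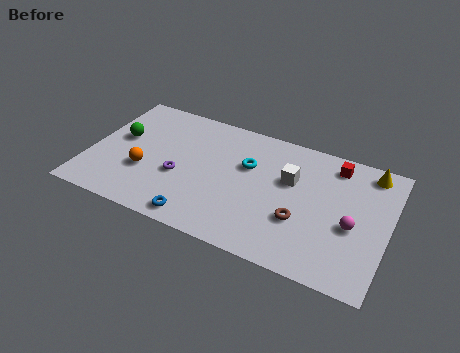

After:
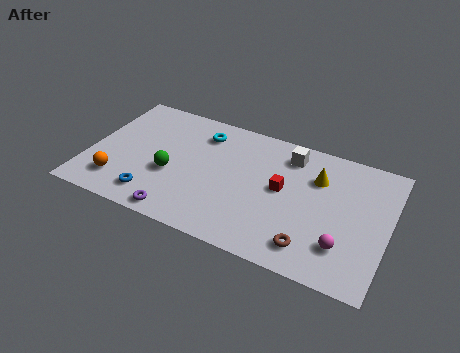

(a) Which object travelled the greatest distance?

the red cube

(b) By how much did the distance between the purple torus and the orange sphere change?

+1.5

They were about 1.6 units apart before and 3.1 after — 1.5 units further apart.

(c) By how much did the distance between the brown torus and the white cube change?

+2.9

They were about 2.3 units apart before and 5.2 after — 2.9 units further apart.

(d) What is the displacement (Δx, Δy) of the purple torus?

(0.3, -2.3)

The purple torus started near (4.3, 3.1) and ended near (4.6, 0.8).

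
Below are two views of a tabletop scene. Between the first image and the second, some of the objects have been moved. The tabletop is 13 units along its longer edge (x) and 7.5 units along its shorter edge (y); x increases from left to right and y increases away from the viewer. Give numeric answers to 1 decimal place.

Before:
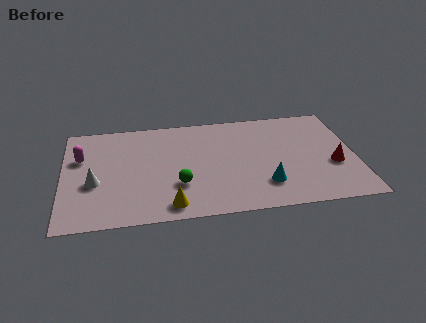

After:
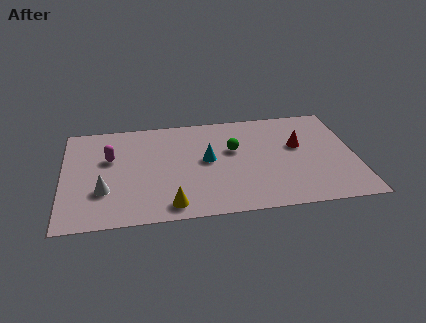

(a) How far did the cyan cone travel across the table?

3.3

From (8.9, 1.9) to (6.4, 4.0), the cyan cone covered √(2.5² + 2.1²) ≈ 3.3 units.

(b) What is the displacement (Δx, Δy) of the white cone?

(0.4, -0.6)

The white cone was at about (1.4, 3.0) and moved to about (1.8, 2.4).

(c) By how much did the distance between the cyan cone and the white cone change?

-2.7

The distance was about 7.6 in the first image and 4.9 in the second, so they moved 2.7 units closer together.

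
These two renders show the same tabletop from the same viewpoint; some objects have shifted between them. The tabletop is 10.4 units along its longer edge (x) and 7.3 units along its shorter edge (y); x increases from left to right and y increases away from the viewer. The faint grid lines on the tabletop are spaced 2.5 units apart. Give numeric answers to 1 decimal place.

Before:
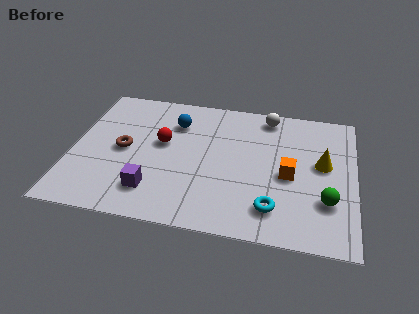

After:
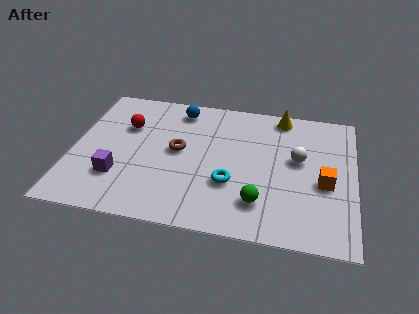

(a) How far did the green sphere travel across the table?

2.5

The green sphere moved from about (9.4, 2.2) to (7.0, 1.7), a distance of √(2.4² + 0.5²) ≈ 2.5.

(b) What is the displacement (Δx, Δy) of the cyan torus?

(-1.6, 1.0)

The cyan torus was at about (7.5, 1.5) and moved to about (5.9, 2.5).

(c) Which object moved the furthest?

the yellow cone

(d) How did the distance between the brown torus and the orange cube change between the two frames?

-0.6

Before: roughly 6.1 units apart; after: 5.5. That's 0.6 units closer together.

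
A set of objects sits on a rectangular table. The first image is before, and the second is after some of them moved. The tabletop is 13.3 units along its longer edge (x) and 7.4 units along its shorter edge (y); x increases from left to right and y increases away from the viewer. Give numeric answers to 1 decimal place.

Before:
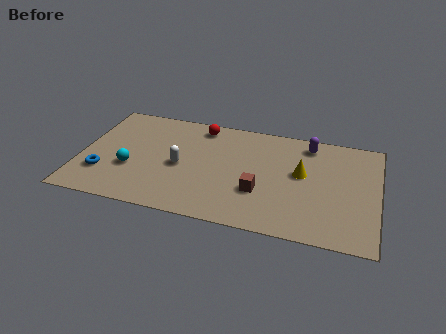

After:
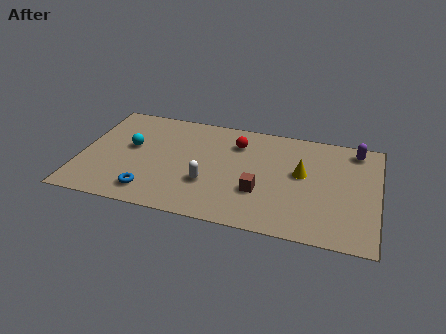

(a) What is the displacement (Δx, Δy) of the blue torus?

(2.2, -0.8)

The blue torus started near (1.1, 2.1) and ended near (3.3, 1.3).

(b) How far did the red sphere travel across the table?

1.9

From (5.2, 6.4) to (6.9, 5.6), the red sphere covered √(1.7² + 0.8²) ≈ 1.9 units.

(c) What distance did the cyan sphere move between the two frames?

1.5

From (2.3, 2.7) to (2.2, 4.2), the cyan sphere covered √(0.1² + 1.5²) ≈ 1.5 units.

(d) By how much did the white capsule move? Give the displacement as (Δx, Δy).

(1.3, -0.9)

The white capsule started near (4.5, 3.4) and ended near (5.8, 2.5).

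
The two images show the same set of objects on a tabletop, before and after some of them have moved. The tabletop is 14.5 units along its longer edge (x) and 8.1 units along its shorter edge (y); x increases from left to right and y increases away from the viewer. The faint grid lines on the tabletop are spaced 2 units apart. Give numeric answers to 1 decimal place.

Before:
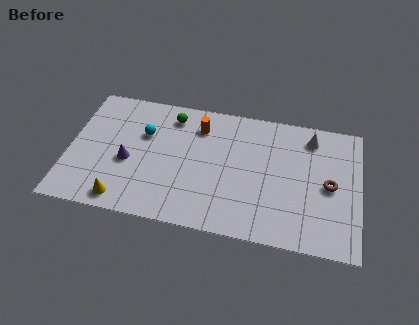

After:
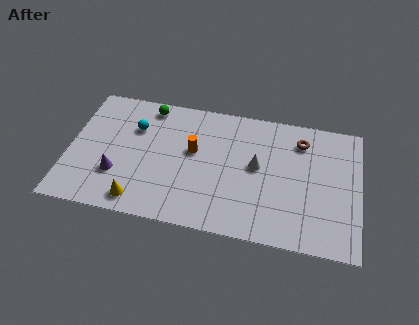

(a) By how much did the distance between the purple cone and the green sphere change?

+0.9

The distance was about 3.9 in the first image and 4.8 in the second, so they moved 0.9 units further apart.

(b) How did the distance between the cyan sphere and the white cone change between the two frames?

-2.1

The distance was about 8.4 in the first image and 6.3 in the second, so they moved 2.1 units closer together.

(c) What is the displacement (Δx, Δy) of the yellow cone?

(0.8, 0.1)

The yellow cone started near (2.9, 1.0) and ended near (3.7, 1.1).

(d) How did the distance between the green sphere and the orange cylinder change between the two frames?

+1.9

The distance was about 1.5 in the first image and 3.4 in the second, so they moved 1.9 units further apart.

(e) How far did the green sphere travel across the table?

1.3

The green sphere moved from about (5.0, 6.7) to (3.8, 7.1), a distance of √(1.2² + 0.4²) ≈ 1.3.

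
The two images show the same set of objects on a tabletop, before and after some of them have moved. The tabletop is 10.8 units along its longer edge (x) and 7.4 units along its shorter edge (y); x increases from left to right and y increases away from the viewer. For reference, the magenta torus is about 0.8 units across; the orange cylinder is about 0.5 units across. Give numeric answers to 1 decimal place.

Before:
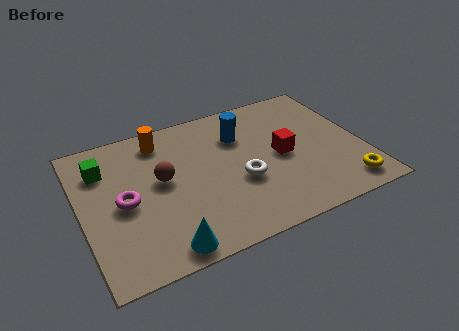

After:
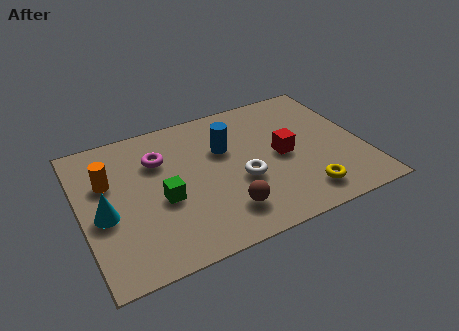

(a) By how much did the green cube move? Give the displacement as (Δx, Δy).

(2.0, -2.4)

The green cube was at about (1.0, 5.5) and moved to about (3.0, 3.1).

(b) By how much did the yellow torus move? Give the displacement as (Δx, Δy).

(-1.6, 0.2)

The yellow torus was at about (9.8, 1.1) and moved to about (8.2, 1.3).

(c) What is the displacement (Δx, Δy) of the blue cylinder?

(-0.7, -0.5)

The blue cylinder was at about (6.3, 5.3) and moved to about (5.6, 4.8).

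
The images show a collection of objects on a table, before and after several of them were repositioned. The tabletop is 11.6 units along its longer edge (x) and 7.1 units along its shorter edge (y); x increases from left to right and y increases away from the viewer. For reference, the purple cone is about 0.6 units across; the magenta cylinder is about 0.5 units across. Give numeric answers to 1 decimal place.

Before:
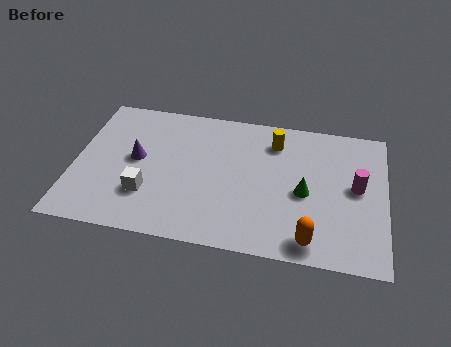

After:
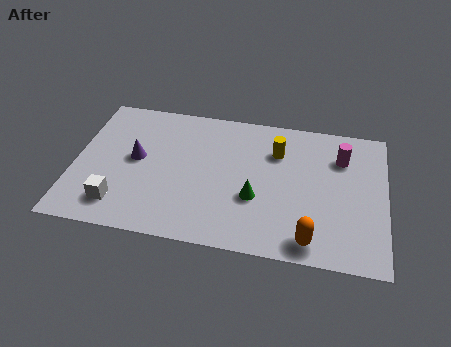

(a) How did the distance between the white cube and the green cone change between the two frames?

-0.8

They were about 5.9 units apart before and 5.1 after — 0.8 units closer together.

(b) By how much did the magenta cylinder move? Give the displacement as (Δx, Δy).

(-0.6, 1.4)

From the two frames, the magenta cylinder sits at roughly (10.5, 3.8) before and (9.9, 5.2) after.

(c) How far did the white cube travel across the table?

1.2

From (2.8, 2.1) to (1.8, 1.4), the white cube covered √(1.0² + 0.7²) ≈ 1.2 units.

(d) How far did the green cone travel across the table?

1.9

From (8.6, 3.2) to (6.8, 2.6), the green cone covered √(1.8² + 0.6²) ≈ 1.9 units.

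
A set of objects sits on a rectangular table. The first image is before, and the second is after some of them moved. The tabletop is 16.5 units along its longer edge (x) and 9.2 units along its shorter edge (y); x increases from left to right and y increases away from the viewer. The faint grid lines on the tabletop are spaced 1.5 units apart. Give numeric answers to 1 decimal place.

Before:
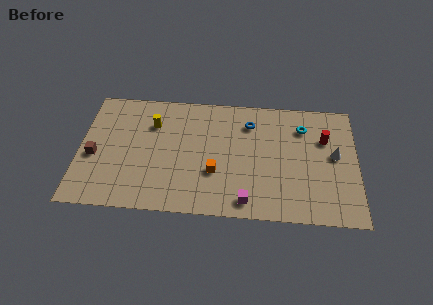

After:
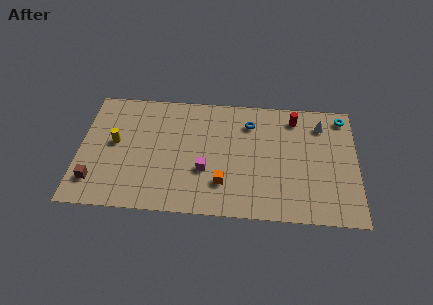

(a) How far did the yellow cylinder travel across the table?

2.7

The yellow cylinder was near (4.3, 6.6) before and (2.1, 5.0) after, so it travelled √(2.2² + 1.6²) ≈ 2.7 units.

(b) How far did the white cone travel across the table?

2.4

From (15.2, 5.0) to (14.4, 7.3), the white cone covered √(0.8² + 2.3²) ≈ 2.4 units.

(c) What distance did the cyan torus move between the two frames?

2.6

From (13.3, 7.0) to (15.7, 8.0), the cyan torus covered √(2.4² + 1.0²) ≈ 2.6 units.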